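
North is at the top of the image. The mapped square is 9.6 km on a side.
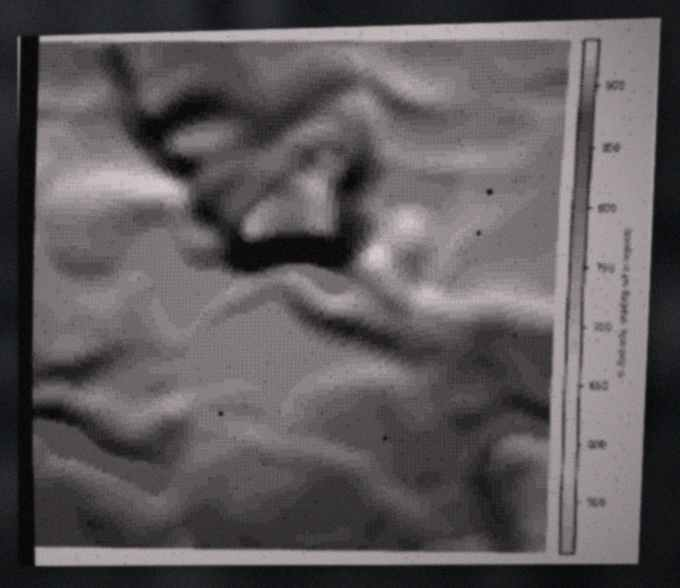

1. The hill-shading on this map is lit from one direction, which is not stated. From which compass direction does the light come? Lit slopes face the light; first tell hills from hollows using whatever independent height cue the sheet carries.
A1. N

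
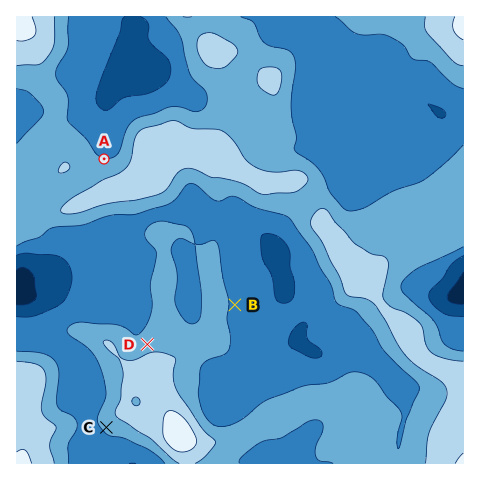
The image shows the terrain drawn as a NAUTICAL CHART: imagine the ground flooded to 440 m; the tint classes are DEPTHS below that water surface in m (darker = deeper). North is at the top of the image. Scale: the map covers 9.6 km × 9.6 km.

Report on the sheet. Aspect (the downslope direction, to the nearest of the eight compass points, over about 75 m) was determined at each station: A N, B E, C SW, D NW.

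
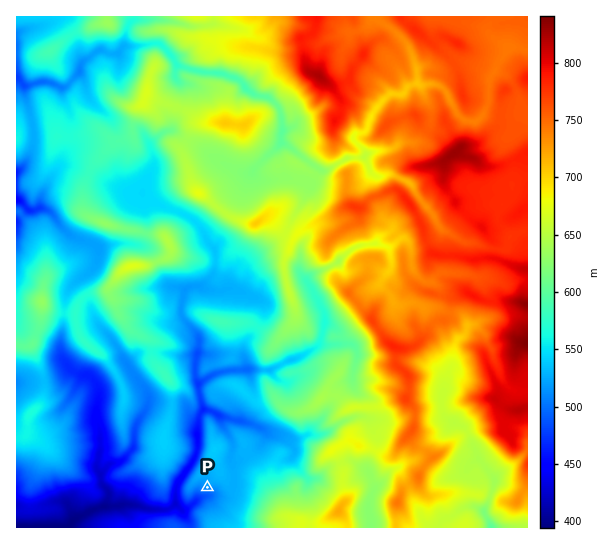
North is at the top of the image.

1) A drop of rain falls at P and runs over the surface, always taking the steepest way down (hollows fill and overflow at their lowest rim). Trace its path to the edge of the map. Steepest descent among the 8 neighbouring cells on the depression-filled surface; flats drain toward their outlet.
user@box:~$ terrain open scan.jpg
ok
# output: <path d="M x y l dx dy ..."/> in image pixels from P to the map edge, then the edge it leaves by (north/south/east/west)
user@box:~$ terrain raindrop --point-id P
<path d="M207 487l0 7-2 3-7 2-9 10-3 1-4 0-4-4-5 0-6 4-14 0-2-1-5 0-7-3-5 0-1-1-27 1-1 1-6 0-1 2-9 2-3 3-11 5-6 7 0 1"/>
exit: south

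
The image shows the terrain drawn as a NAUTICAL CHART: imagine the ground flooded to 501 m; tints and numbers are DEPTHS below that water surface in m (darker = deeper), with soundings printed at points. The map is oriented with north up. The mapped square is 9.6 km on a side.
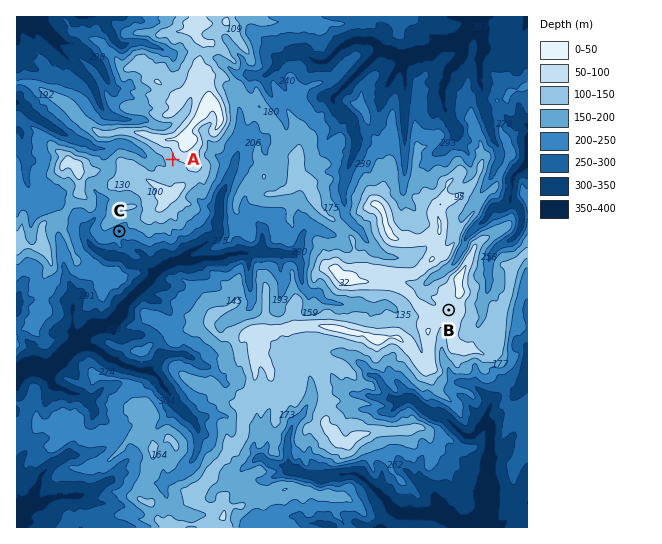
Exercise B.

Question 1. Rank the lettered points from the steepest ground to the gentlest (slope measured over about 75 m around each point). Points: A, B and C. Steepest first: A C B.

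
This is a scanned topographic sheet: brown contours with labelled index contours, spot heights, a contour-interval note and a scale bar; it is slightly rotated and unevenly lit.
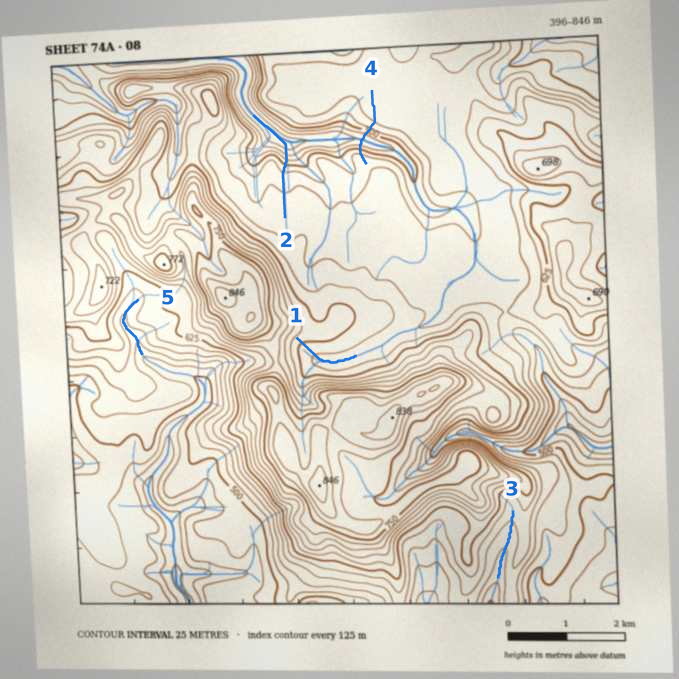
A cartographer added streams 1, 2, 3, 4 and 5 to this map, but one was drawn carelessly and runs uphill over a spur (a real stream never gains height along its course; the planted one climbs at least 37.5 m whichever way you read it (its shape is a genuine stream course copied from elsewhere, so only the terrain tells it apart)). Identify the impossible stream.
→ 4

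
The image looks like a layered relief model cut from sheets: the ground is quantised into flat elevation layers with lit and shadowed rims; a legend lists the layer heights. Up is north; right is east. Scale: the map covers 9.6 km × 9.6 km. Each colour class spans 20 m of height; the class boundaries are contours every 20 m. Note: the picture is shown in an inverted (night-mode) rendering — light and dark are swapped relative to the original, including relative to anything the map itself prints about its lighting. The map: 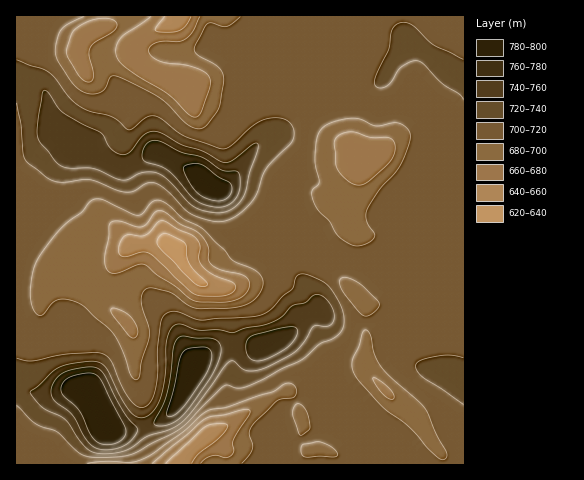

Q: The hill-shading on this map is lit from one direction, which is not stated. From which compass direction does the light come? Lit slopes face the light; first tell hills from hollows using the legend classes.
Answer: NW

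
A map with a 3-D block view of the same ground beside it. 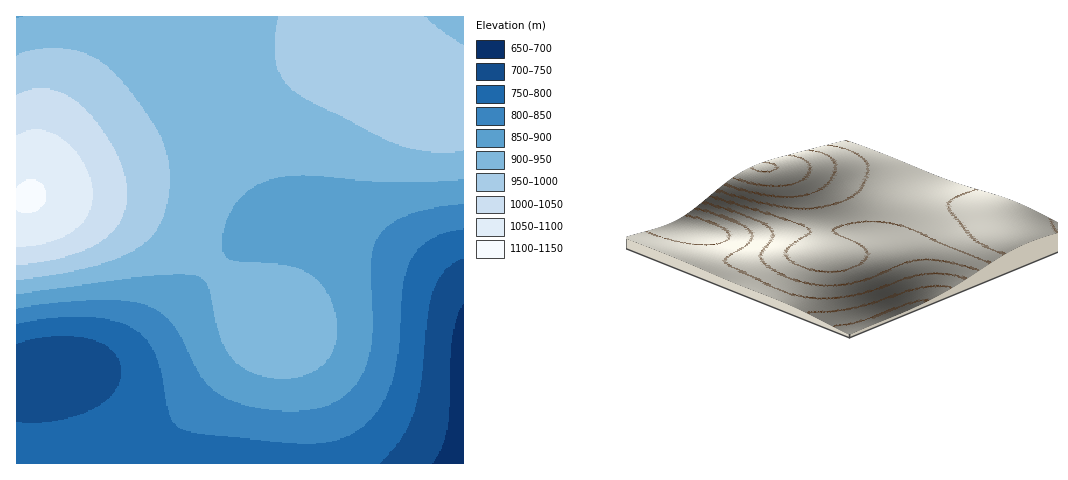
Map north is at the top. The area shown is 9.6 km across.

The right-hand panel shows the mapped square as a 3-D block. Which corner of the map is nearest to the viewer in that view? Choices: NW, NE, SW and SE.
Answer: SE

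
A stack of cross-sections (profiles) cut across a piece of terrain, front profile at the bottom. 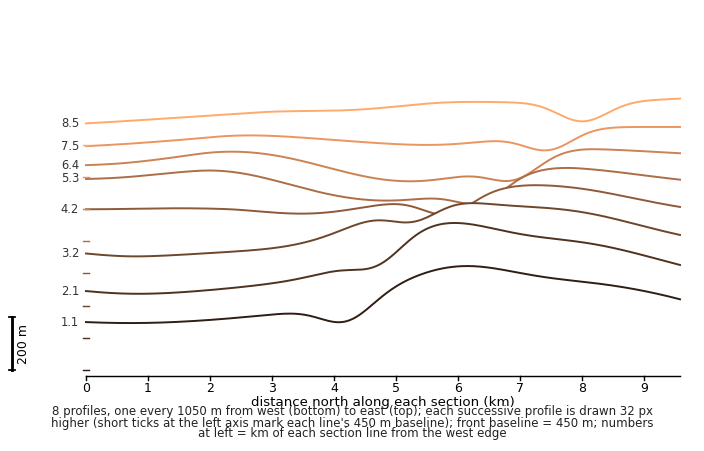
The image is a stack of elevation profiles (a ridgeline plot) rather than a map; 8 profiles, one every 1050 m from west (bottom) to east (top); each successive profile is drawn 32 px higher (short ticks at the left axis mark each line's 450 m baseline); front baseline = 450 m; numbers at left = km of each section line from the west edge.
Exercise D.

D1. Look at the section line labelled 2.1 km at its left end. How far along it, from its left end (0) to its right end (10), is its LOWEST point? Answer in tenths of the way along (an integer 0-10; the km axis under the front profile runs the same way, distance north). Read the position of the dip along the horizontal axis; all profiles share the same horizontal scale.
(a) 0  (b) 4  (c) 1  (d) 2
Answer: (c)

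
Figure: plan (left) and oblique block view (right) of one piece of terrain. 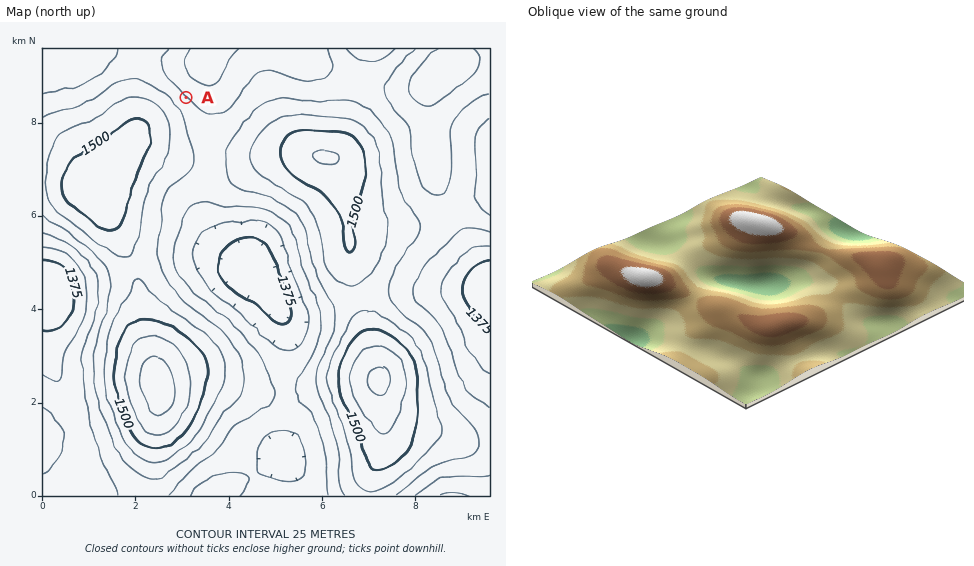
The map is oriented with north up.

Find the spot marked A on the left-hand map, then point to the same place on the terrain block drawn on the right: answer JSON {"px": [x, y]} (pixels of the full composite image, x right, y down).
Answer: {"px": [880, 311]}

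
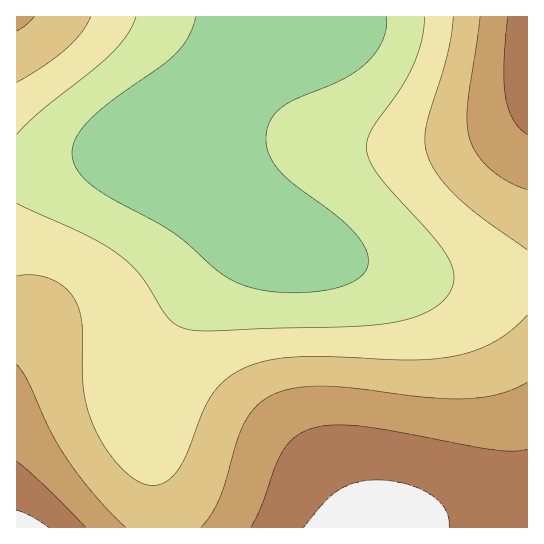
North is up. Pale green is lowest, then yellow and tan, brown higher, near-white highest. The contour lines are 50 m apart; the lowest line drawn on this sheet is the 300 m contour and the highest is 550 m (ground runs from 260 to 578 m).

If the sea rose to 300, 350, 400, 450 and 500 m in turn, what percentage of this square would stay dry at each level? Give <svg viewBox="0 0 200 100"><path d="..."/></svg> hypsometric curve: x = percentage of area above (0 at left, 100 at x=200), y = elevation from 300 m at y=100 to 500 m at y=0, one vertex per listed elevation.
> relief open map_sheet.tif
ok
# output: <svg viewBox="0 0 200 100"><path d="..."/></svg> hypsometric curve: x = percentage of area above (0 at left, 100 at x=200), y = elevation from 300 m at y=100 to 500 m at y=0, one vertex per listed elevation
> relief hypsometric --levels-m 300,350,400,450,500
<svg viewBox="0 0 200 100"><path d="M161 100l-39-25-45-25-34-25-21-25"/></svg>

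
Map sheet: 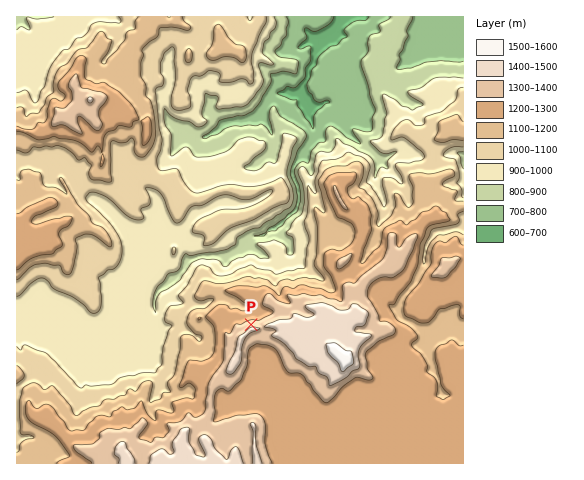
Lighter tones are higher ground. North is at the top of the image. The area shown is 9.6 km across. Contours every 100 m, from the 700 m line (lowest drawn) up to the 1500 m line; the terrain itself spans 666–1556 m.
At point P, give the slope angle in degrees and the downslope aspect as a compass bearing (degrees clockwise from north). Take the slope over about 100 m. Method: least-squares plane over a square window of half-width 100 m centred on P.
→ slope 30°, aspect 349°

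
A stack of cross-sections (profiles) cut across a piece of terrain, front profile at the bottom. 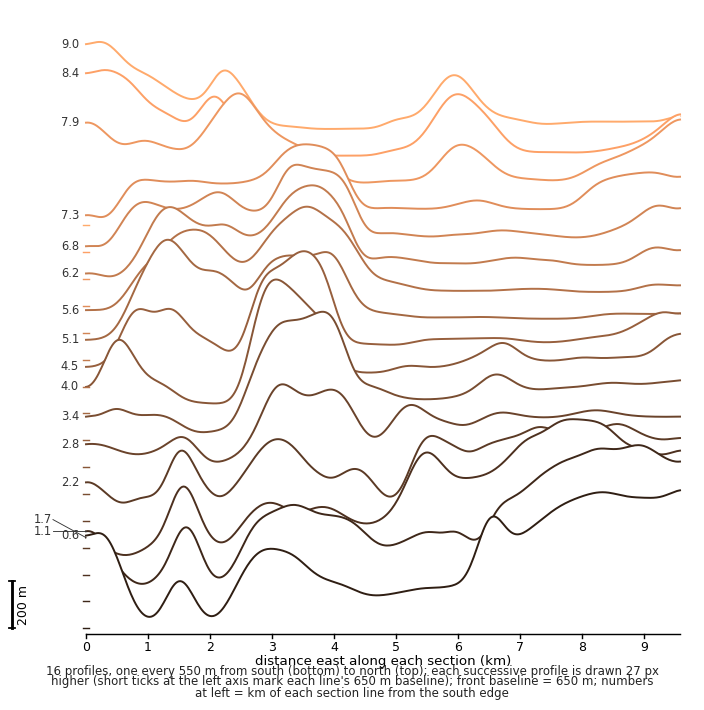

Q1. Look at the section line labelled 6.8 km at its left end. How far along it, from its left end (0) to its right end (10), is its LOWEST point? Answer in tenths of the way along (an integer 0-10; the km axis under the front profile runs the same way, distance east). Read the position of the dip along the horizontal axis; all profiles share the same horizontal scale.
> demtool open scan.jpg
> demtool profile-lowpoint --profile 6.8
0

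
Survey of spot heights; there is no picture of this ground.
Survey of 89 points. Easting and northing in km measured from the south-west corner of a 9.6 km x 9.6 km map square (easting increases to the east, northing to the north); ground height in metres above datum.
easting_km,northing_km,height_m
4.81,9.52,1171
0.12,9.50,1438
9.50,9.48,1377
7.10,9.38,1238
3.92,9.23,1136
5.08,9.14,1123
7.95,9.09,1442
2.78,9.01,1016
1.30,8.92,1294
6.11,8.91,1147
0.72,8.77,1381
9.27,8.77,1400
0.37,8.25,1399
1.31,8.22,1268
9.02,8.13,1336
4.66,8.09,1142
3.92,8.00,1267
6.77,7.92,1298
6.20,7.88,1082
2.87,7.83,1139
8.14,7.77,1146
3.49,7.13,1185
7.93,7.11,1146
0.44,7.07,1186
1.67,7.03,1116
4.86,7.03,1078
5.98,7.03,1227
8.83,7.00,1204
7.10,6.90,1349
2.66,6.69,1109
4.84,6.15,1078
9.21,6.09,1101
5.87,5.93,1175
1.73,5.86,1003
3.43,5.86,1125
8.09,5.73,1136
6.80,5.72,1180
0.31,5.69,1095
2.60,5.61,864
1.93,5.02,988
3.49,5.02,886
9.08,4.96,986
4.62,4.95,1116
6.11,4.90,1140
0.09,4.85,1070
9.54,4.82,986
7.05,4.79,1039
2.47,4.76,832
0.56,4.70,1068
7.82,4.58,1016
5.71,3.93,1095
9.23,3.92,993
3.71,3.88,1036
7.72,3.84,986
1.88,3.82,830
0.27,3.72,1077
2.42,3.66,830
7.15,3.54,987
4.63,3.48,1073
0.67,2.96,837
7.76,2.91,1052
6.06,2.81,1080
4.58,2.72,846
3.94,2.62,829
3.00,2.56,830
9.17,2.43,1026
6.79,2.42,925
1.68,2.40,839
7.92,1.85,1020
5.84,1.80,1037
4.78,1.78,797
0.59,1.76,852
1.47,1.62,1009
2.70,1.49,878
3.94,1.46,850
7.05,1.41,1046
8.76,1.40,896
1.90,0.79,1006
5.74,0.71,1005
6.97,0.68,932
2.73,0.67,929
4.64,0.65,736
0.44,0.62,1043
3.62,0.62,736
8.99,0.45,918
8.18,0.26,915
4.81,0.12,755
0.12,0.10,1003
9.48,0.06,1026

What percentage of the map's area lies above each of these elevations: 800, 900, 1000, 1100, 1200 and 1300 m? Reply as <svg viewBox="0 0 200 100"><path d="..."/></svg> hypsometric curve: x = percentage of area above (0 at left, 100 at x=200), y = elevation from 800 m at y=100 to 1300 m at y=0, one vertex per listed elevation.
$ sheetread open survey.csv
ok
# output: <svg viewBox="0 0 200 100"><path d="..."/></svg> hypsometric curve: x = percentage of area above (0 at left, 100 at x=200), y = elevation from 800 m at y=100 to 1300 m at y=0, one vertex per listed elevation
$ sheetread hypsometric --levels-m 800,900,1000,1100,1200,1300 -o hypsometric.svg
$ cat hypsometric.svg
<svg viewBox="0 0 200 100"><path d="M194 100l-33-20-34-20-55-20-37-20-20-20"/></svg>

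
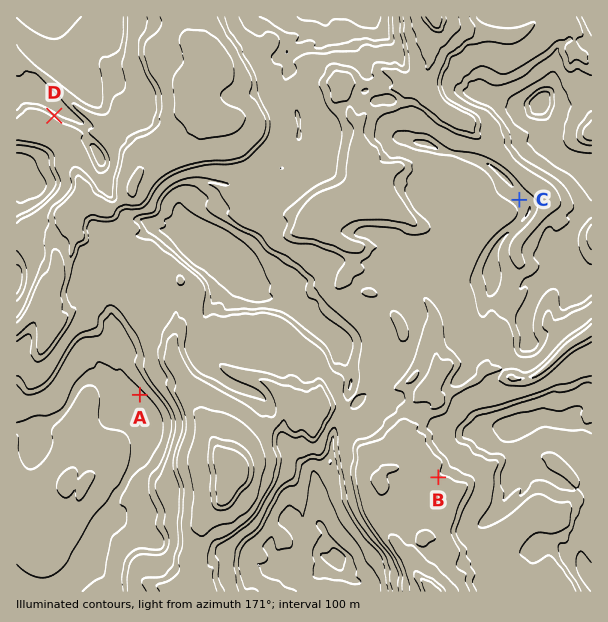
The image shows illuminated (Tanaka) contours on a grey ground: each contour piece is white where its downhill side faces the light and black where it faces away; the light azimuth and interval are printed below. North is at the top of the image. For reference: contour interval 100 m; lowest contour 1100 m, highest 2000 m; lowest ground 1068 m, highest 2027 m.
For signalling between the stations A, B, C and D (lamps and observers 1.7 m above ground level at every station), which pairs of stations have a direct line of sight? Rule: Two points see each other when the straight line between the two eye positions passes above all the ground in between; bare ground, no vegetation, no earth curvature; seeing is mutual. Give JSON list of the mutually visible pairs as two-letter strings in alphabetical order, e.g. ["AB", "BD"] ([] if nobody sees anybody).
["AC", "AD"]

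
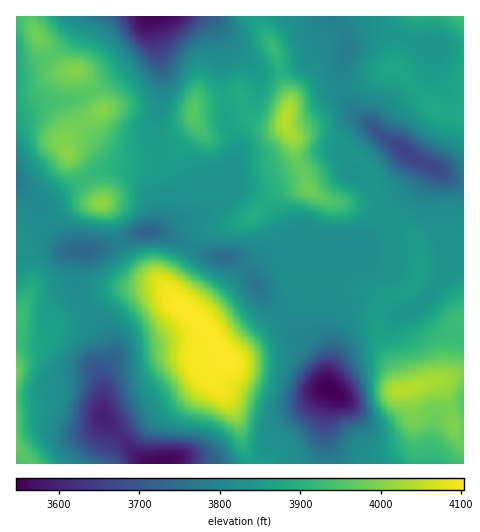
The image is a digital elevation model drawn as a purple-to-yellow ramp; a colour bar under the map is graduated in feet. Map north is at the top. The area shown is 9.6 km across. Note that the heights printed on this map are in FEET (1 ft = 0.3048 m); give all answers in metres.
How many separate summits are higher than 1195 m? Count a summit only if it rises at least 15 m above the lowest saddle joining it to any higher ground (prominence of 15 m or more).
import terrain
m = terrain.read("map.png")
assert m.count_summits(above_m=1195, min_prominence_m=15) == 6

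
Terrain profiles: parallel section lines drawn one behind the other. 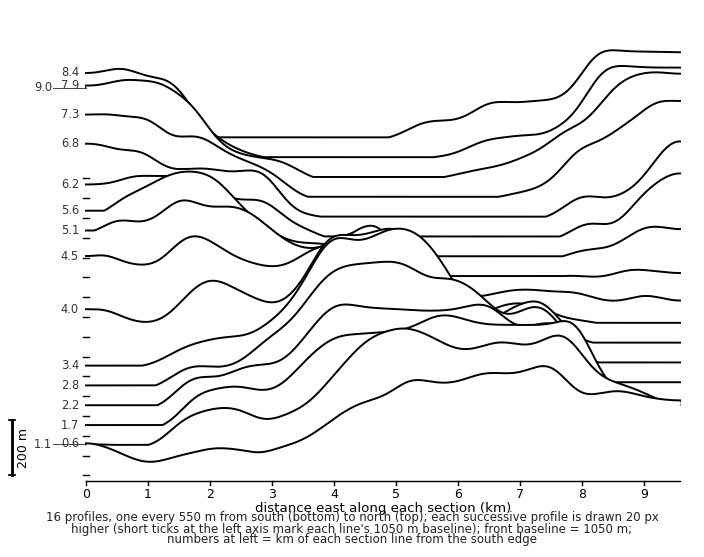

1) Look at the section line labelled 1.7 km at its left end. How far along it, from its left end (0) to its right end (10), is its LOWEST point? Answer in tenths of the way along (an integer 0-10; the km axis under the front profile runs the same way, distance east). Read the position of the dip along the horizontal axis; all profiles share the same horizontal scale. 0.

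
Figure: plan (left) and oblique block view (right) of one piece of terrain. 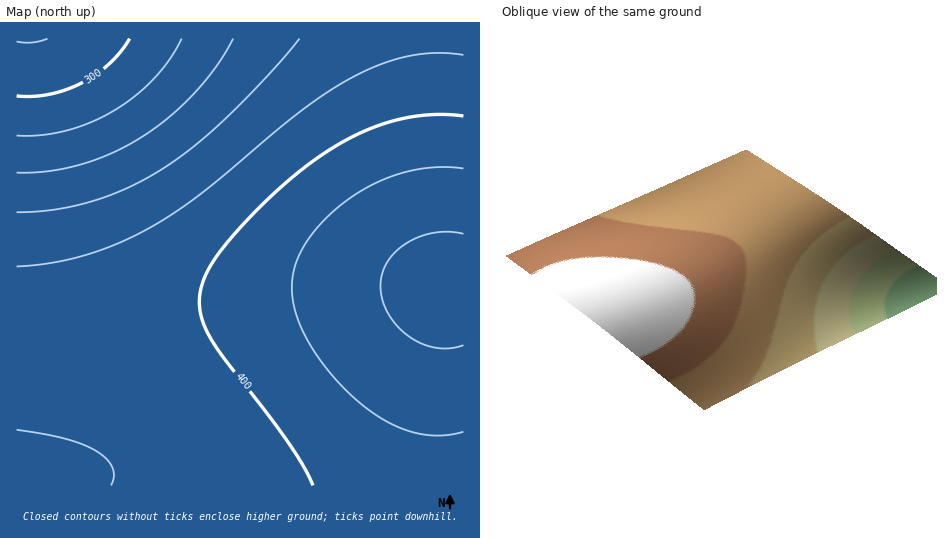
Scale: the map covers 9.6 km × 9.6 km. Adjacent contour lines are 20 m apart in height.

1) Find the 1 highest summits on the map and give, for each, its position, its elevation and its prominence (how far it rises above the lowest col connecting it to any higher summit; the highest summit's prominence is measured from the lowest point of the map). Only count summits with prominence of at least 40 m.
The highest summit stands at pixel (447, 286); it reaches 446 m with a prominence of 167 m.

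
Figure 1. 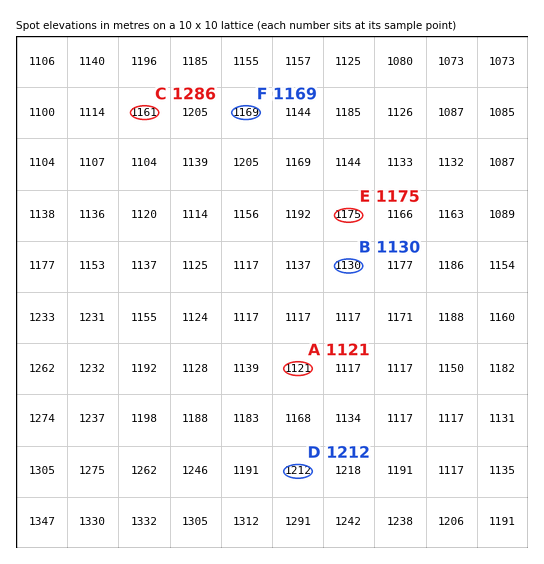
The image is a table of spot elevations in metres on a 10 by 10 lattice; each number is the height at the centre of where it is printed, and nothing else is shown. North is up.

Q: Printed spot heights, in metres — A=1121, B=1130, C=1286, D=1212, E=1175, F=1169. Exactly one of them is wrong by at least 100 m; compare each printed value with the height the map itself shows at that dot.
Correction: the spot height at C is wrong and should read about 1161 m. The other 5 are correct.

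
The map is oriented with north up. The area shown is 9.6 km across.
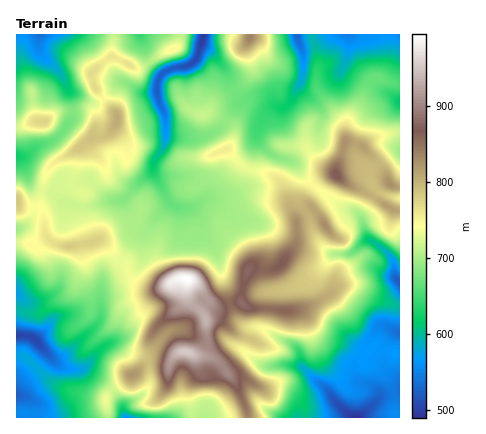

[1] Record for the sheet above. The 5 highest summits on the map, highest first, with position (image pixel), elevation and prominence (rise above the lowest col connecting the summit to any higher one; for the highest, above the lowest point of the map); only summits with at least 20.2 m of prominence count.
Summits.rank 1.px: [186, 278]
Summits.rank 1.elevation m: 995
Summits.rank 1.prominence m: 505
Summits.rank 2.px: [186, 352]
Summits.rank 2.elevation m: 954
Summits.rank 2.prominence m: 50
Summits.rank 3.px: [242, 304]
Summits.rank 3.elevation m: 882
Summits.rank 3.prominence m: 25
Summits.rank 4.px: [336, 176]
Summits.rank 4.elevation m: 871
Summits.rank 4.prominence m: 123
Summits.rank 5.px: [326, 226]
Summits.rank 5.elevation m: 831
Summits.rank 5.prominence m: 28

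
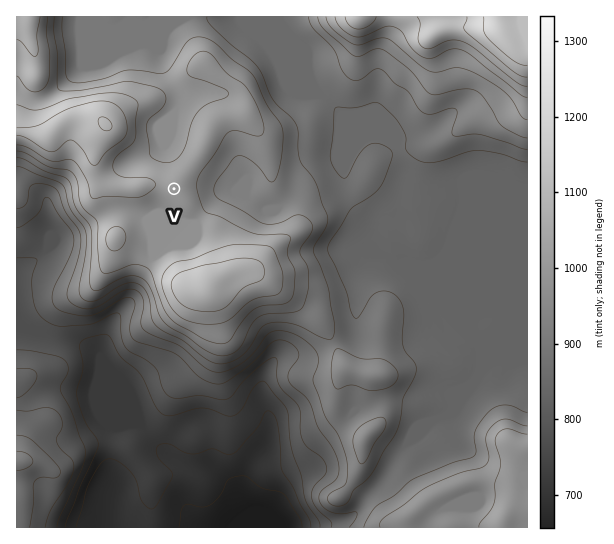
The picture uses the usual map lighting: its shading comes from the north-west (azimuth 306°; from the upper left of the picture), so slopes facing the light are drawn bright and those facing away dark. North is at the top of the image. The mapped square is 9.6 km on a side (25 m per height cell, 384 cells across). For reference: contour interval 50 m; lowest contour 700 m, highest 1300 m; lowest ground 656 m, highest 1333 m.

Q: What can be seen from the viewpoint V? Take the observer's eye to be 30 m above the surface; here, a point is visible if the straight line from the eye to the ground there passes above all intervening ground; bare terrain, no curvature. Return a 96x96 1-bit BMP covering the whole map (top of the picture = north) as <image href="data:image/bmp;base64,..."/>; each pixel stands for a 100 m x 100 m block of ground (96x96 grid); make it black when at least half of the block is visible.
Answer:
<image width="96" height="96" href="data:image/bmp;base64,Qk2+BAAAAAAAAD4AAAAoAAAAYAAAAGAAAAABAAEAAAAAAIAEAAATCwAAEwsAAAIAAAAAAAAA////AAAAAAD/AAAAAAAAAAAAAAD4AAAAAAAAAAAAAADwAAAAAAAAAAAAAADwAAAAAAAAAAAAAADwAAAAAAAAAAAAAADwAAAAAAAAAAAAAADgAAAAAAAAAAAAAAAAAAAAAAAAAAAAAAAAAAAAAAAAAAAAAAAAwAAAAAAAAAAAAAABwAAAAAAAAAAAAAAPwAAAAAAAAAAAAAD/gAAAAAAAAAAAAAD/AAAAAAAAAAAAAAD+AAAAAAAAAAAAAAD4AAAAAAAAAAAAAADgAAAAAAAAAAAAAAAAAAAAAAAAAAAAAAAAAAAAAAAAAAAAAAAAAAAAAAAAAAAAAAAAAAAAAAAAAAAAAAAAAAAAAAAAAAAAAAAAAAAAAAAAAAAAAAAAAAAAAAAAAAAAAAAAAAAAAAAAAAAAAAAAAAAAAAAAAAAAAAAAAAAAAAAAAAAAAAAAAAAAAAAAAAAAAAAAAAAAAAAAAAAAAAAAAAAAAAAAAAAAAAAAAAAAAAAAAAAAAAAAAAAAAAAAAAAAAAAAAAAAAAAAAAAAAAAAAAAAAAAAAAAAAAAAAAAAAAAAAAAAAAAAAAAAAAAAAAAAAAAAAAAAAAAAAAAAAAAAAAAAAAAAAAAAAAAAAAAAAAAAAAAAAAAAAAAAAAAAAAAAAAAAAAAAAAAAAAAAAAEAAAAAAAAAAAAAAAMAAAAAAAAAAAAAAAcAAAAAAAAAAAAAAA8AAAAAAAAAAAAAAB8AAAAD8AAAAAAAAD8AAAAf+AAAAAAAAH8AAAA//gAAAAAAAf8AAAB//4AAAAAAA/8AAAD///gAAAAAD/8AAAH///4AAAAAH/8AAA////4AAAAAf/8AAB////8AAAAA//8AAB////+AAAAH//8AAD/////gAAAf//8AAD/////4AAA///8AAH/////8AAB///8AAH/////8AAH///8AAP/////8AAP///8AAf/////+AAf///8AAf/////+AA////8AAQP/z///AD////8AAAP/z///AP////8AAAP/z/+HAP////8AAGP///+DAfP///8AAeH///+AAfH///8AAeB///+AAfD///8AA/B///+AAPn///8AA/////+AAP////8AAf////8AAH////8AAf////8AAH////8AAf////8AAD////8AAf////8AAB////8AAP//+/4AAA////8AAH////wAAA////8AAD////gAAAf///8AAB////gAAAP///8AAA//8/AAAAP///8AAA//4GAAAAP///8AAAP/4GAAAAP///8AAAD/8CAAAAP///8AAAAP+GAAAAP///8AAAAH/+AAAAP///8AAAAH/8AAAAf///8AAAAD/wAAAAf///8AAAAD/AAAAA////8AAAAB+AAAAP////8AAAAAcAAAAf//f/8AAAAAAAAAA//+f/4AAAAAAAAAA//+f/wAAAAAAAAAB//+f/gAAAAAAAAAD/////AAAAAAAAAAH////+AAAAAAAAAAP//+f+AAAAAAAAAAf//+P8AAAAAAAAAAf4f/j8A="/>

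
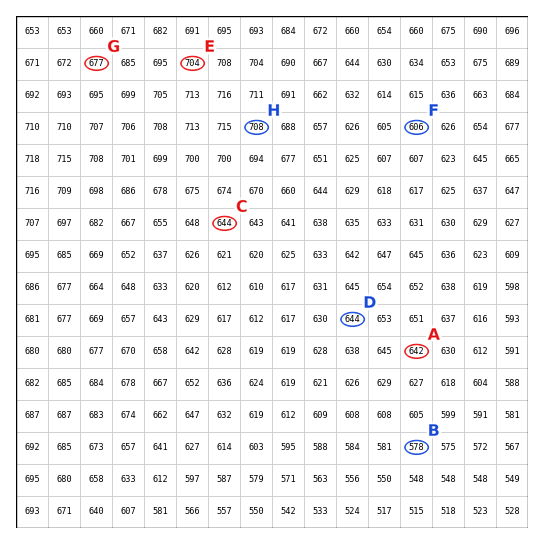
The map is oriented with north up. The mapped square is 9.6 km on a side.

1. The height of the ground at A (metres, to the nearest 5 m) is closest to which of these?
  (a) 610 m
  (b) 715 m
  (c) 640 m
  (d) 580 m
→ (c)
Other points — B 580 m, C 645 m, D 645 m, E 705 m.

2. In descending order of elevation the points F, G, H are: H G F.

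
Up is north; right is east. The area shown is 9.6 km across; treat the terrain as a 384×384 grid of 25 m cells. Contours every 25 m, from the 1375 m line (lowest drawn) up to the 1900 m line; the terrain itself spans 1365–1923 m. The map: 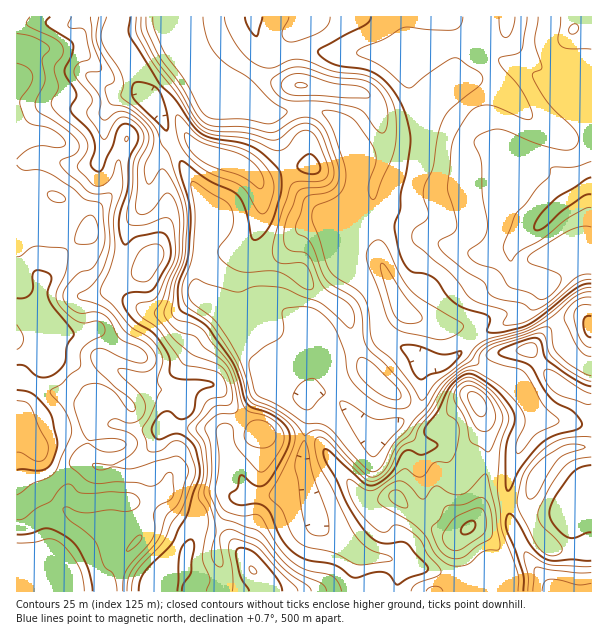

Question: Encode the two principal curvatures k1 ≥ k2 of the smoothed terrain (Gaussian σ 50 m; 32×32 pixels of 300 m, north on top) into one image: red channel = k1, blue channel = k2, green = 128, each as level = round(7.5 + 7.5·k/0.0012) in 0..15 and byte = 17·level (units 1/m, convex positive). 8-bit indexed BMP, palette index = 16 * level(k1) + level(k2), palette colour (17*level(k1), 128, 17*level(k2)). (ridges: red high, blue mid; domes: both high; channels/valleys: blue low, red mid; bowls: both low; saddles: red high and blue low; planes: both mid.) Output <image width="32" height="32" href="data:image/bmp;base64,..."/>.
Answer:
<image width="32" height="32" href="data:image/bmp;base64,Qk02CAAAAAAAADYEAAAoAAAAIAAAACAAAAABAAgAAAAAAAAEAAATCwAAEwsAAAABAAAAAAAAAIAAABGAAAAigAAAM4AAAESAAABVgAAAZoAAAHeAAACIgAAAmYAAAKqAAAC7gAAAzIAAAN2AAADugAAA/4AAAACAEQARgBEAIoARADOAEQBEgBEAVYARAGaAEQB3gBEAiIARAJmAEQCqgBEAu4ARAMyAEQDdgBEA7oARAP+AEQAAgCIAEYAiACKAIgAzgCIARIAiAFWAIgBmgCIAd4AiAIiAIgCZgCIAqoAiALuAIgDMgCIA3YAiAO6AIgD/gCIAAIAzABGAMwAigDMAM4AzAESAMwBVgDMAZoAzAHeAMwCIgDMAmYAzAKqAMwC7gDMAzIAzAN2AMwDugDMA/4AzAACARAARgEQAIoBEADOARABEgEQAVYBEAGaARAB3gEQAiIBEAJmARACqgEQAu4BEAMyARADdgEQA7oBEAP+ARAAAgFUAEYBVACKAVQAzgFUARIBVAFWAVQBmgFUAd4BVAIiAVQCZgFUAqoBVALuAVQDMgFUA3YBVAO6AVQD/gFUAAIBmABGAZgAigGYAM4BmAESAZgBVgGYAZoBmAHeAZgCIgGYAmYBmAKqAZgC7gGYAzIBmAN2AZgDugGYA/4BmAACAdwARgHcAIoB3ADOAdwBEgHcAVYB3AGaAdwB3gHcAiIB3AJmAdwCqgHcAu4B3AMyAdwDdgHcA7oB3AP+AdwAAgIgAEYCIACKAiAAzgIgARICIAFWAiABmgIgAd4CIAIiAiACZgIgAqoCIALuAiADMgIgA3YCIAO6AiAD/gIgAAICZABGAmQAigJkAM4CZAESAmQBVgJkAZoCZAHeAmQCIgJkAmYCZAKqAmQC7gJkAzICZAN2AmQDugJkA/4CZAACAqgARgKoAIoCqADOAqgBEgKoAVYCqAGaAqgB3gKoAiICqAJmAqgCqgKoAu4CqAMyAqgDdgKoA7oCqAP+AqgAAgLsAEYC7ACKAuwAzgLsARIC7AFWAuwBmgLsAd4C7AIiAuwCZgLsAqoC7ALuAuwDMgLsA3YC7AO6AuwD/gLsAAIDMABGAzAAigMwAM4DMAESAzABVgMwAZoDMAHeAzACIgMwAmYDMAKqAzAC7gMwAzIDMAN2AzADugMwA/4DMAACA3QARgN0AIoDdADOA3QBEgN0AVYDdAGaA3QB3gN0AiIDdAJmA3QCqgN0Au4DdAMyA3QDdgN0A7oDdAP+A3QAAgO4AEYDuACKA7gAzgO4ARIDuAFWA7gBmgO4Ad4DuAIiA7gCZgO4AqoDuALuA7gDMgO4A3YDuAO6A7gD/gO4AAID/ABGA/wAigP8AM4D/AESA/wBVgP8AZoD/AHeA/wCIgP8AmYD/AKqA/wC7gP8AzID/AN2A/wDugP8A/4D/AIeHh7iE13J1h6eWlKW2x9fGp5WouKS3xoWHd+eUY3SEh4eop4W2tXGFt5Vx2NmWdHaXhoSTc3KSpYSG6ICjpaenqKmVhofotoK3laL4t3V1doWDhJWFdLnJhsSzoPvVyGWWhYWHh5bYhITHw5a1dXZlhYWnqIS1t8jax2DWpmSGdoaGh4eHl5amo9hzdbiVh3V1hciU17WGpti2kOd1doeGdZint7i4psm2gmOFonOXdHXn9PjJhKdlprWA+IZ1hoWlo5ZkhIaGuMmmhITIlYSDtvdgguV1p3WWx4Dox3VllsqFZJWlk5SnyKWDhae3cZT4k2Jx+ZWWpobXcZP41ranqKaltsfHg6XGpHKoudqz9cVzdoG0xJWFttdzgpXH1peGqIV1c8WEcsRzY8P52aODlIaGhXDE93PX2bWEdHKjqZaVdYeW2bWVuKTG83GAc3aHhYWn6IDF1vrYk4OUlseDk4V2lseElLa3x/qVYXaHd4aFuOi3gaH7+pGCc9j4xYWpqKeVgqXXlIWX6ZF0h4eHdpbZp4V0cJDwkYSU9YNwl4eXlXTG6MmVhqa0gYeHh3Z2trV0g3SXgrD59/ukcMWXh7fG2LaGp4WnyYGGiJiHdnXXhYKWp6iopJCAw/SC2ZbIpnS4lnORgqSCc4eHhoVktumUk+m3l5ent6WAw/badsZzY5KDlMe2UXSHh4V1hdfmp4K1x4WHhnV1hoZgpOqGqLeVt4K42bZwhoeHh6fI2GR0g/eFh5iXl5iFg3OQsZaYp4bHkpbJ6qGEl5iXpae2dIam2HSXhnV1hYTX2KeFhoeHp9mTlajok4OHl7eVdKaFhpa2doWFhpeHhYOmuJh2hnaX6HSChue1cnaGx6Z0hXZ3hpaGh5iXh4iHhXKXmHaHqLXXtnJ06LRydnbYp4ZkhIWXl4eHh4d3h4eYhYKnlriol3P3pYP3gIOGhtink5bGk5eXh4eGh3eHh4eXl4OGlpSDYueUctaAp7jn2KS22siChqeHh4iGiIeHh4aGh4aFt8iRxteiotT498iWlJfYlXN2t4aHh3aHdoaGhpiXp8jIqJO2/NWQ94N0loWEudqTdIbIhYeHh3Z3hpeomJeWlYSEg8THgNP1UHOEdHKQoHB0ltiEloeHdnaXqJeGdpZ1lri3gYFy95J0h3aFpca11tfoyIOWqJiHl6iXdYaHqaimg5LHk/a2goaHhrbW6ujGt7iTdYaYqJeXl4WWqIeWlZaV9pLYt3KFhpe3hnOjg3Jyg4V3d4aXh4WEppaGl7jIx9eDlMeEdIeHuIZ1lqaFhnZ2hnd3dpZ1lriWdneHg3JzpKSlxmN2hpendXaGp5iYp5eXh5eXqIWGuIeGh4c="/>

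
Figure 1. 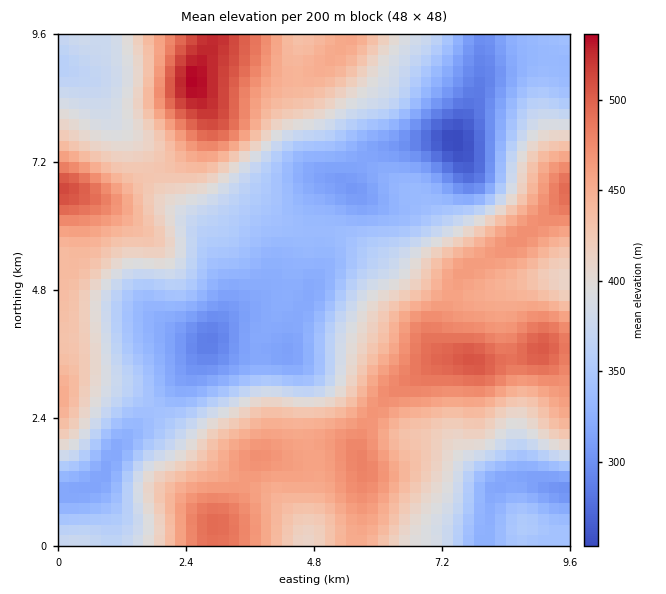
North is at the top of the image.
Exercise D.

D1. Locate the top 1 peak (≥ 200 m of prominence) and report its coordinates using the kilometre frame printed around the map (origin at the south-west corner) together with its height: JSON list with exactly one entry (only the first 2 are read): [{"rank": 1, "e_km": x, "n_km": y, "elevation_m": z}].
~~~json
[{"rank": 1, "e_km": 2.54, "n_km": 8.71, "elevation_m": 537}]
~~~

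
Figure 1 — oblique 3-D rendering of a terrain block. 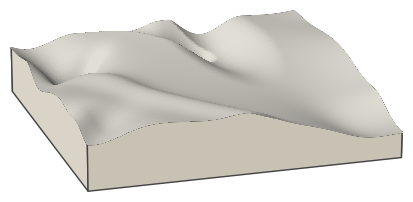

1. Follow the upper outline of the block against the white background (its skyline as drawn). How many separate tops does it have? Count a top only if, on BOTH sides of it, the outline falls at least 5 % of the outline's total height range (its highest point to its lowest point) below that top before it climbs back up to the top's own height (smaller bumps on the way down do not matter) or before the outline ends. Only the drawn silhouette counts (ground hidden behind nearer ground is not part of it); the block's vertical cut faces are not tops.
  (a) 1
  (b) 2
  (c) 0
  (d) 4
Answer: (b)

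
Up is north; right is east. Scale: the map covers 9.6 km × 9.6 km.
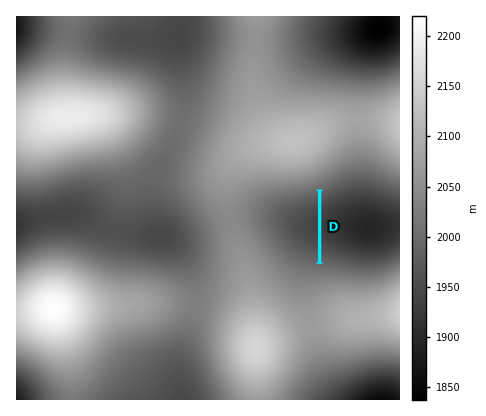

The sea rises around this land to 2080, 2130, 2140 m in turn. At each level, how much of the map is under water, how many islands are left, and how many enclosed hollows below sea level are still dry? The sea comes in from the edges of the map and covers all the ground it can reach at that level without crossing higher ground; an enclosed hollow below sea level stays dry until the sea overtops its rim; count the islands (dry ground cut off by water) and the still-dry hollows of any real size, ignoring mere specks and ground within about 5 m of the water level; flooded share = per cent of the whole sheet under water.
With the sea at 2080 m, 76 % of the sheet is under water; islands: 1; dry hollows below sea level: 0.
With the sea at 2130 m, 92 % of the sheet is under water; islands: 1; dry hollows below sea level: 0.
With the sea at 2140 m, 94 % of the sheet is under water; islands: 2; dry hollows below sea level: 0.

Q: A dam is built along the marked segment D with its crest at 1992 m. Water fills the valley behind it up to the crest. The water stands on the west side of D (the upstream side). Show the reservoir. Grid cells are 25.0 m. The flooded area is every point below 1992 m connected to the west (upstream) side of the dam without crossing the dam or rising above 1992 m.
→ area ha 151.2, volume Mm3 36.38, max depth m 57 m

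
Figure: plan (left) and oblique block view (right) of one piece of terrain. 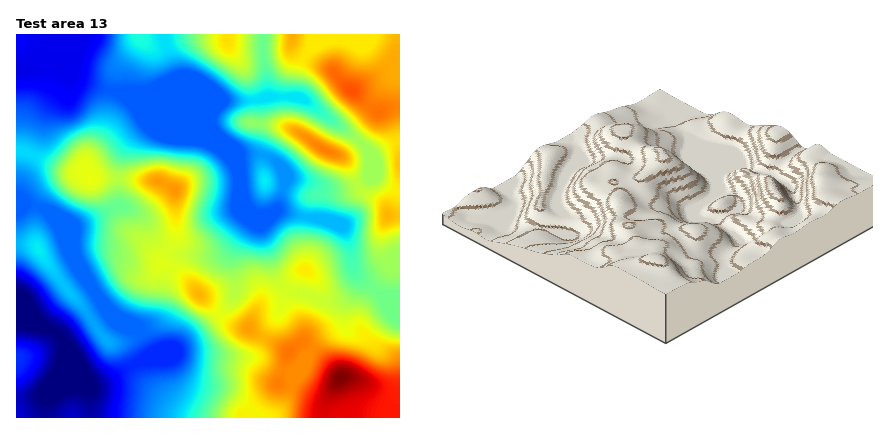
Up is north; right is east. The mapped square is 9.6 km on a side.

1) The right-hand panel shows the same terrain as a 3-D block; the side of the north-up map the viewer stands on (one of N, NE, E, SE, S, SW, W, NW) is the SE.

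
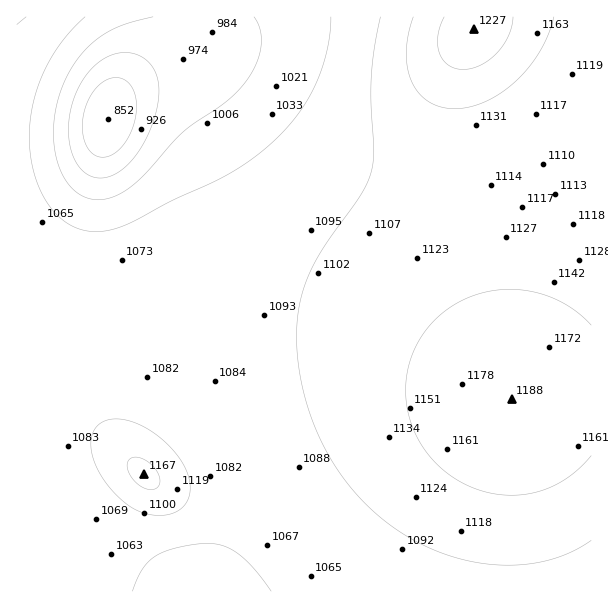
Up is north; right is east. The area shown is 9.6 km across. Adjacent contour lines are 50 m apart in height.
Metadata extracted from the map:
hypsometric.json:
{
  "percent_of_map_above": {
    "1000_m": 93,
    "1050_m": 84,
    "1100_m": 42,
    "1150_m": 13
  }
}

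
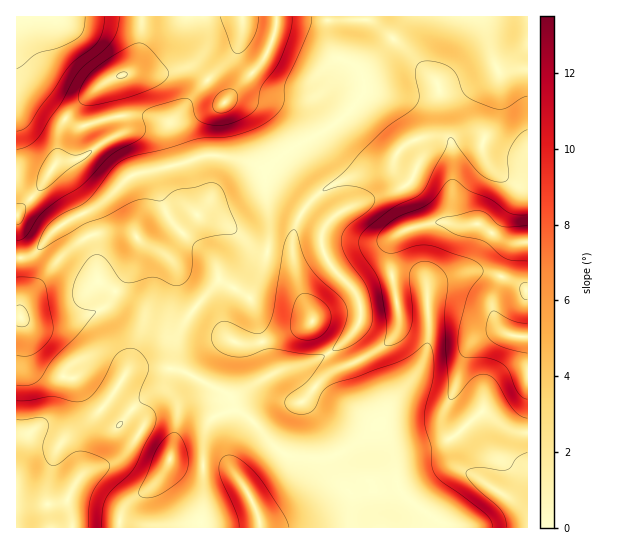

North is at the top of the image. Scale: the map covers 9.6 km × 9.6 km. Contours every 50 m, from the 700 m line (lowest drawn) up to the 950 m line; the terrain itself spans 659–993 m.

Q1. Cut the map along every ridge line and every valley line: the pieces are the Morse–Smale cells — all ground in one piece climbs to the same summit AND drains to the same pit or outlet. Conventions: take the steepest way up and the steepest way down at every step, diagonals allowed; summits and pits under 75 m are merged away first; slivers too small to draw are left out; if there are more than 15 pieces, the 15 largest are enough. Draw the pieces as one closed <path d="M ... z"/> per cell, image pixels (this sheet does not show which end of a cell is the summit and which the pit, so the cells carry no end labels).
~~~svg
<path d="M527 16l-198 0-1 17 4 17 6 9 15 5 8 9 3 8 0 10-13 19-14 13-50 28-22 20 0 16 3 6 37 22 18 14-2 16 3 9 13 20 18 17 5 12 0 18-8 13-10 10-17 12-23 9-27 7-34 20-8 6 0 12 16 7 22 26 12 10 11 4 33 2 14 24 11 12 1 33 175-1z"/><path d="M327 16l-185 0-2 33-9 21-6 5-19 6-9 7-34 34-6 20 0 19-18 29-23 25 0 42 10 0 7-2 24-27 17-11 4-1 3 3 14 31 4 32 35 21 9 10 0 14-15 40 1 4 8-3 39 1-1-20 4-16 12-20 28-33 30 17 2-2 12-26 6-28 0-24-4-24 2-24 24-21 30-15 16-10 14-13 13-19 0-10-3-8-8-9-15-5-6-9-4-17z"/><path d="M167 368l-36 1-7 6-8 14-1 5 21 19 7 9 0 5-14 22-11 11-32 12-10 10-8 16 5 30 279-1 0-32-11-12-14-24-33-2-11-4-12-10-22-26-16-7-1-11-3-4-40-22z"/><path d="M266 188l3 29-1 33-5 19-12 26-2 2-30-17-23 26-13 19-8 24 0 18 2 2 12 4 40 22 4 9 2-8 35-21 16-7 24-5 15-7 17-12 10-10 8-13 0-18-5-12-18-17-13-20-3-9 2-16-18-14-34-19z"/><path d="M78 216l-21 12-24 27-17 3 1 206 8-26 28-25 6-12 4-23 5-11 14-8 19-3 14 5 11 12 17-46 1-9-3-8-15-13-27-15-4-32-4-12z"/><path d="M141 16l-125 1 1 198 22-25 17-27 3-30 6-15 32-30 14-9 16-6 6-7 8-25z"/><path d="M101 356l-19 3-14 8-5 11-4 23-6 12-28 25-4 8-5 19 1 63 54 0 1-9-4-12 0-9 8-16 10-10 32-12 11-11 14-22 0-5-7-9-21-19 10-20-1-4-9-9z"/>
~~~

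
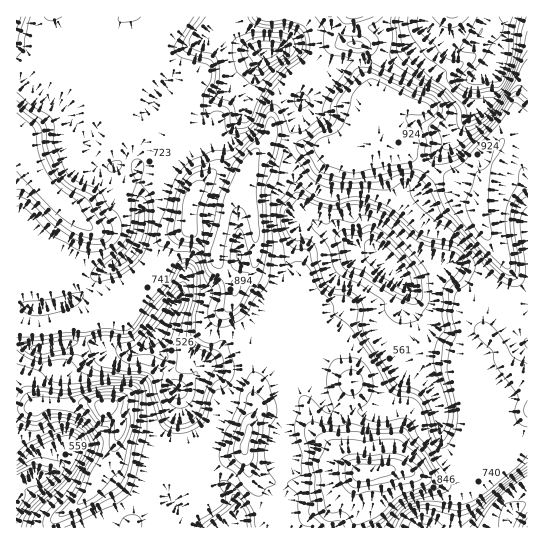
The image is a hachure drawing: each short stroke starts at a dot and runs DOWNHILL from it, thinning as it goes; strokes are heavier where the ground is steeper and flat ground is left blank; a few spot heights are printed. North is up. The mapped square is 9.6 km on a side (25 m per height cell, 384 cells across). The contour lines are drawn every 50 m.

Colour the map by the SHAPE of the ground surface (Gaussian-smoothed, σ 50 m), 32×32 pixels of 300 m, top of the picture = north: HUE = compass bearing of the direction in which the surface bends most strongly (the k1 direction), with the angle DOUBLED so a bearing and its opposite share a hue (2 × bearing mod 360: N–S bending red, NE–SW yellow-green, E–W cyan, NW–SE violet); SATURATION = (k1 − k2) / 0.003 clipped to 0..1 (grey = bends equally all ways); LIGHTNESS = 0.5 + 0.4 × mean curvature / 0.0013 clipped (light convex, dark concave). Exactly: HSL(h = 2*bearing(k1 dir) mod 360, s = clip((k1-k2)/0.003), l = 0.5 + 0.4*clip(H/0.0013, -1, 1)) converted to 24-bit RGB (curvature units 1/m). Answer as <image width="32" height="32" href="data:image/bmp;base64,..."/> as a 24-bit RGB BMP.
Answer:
<image width="32" height="32" href="data:image/bmp;base64,Qk02DAAAAAAAADYAAAAoAAAAIAAAACAAAAABABgAAAAAAAAMAAATCwAAEwsAAAAAAAAAAAAAo4TC34zT/8zsa6UYKmMdWHxWY5Oas4SlcneId5ucuXKQ42OaIHYqJFxJRx6Uzd+3iIC2cEyztjm4zbyeN7XF4L3l55zDebA4GDAfRSpNgZk+wZMwuMhKElxMVHl9Em16Fmw0zIfFblHJ/8z086DeInk0JnkpaoZijpJ7dkpKj3Rdqoqm7M3mDAJ0L95FgbRweXx/SlR4iFCYz86nhFipeo9TtXl57oWveTZ3K2hBS8Cop7bU46KnI4YgE00xG1xEGNGfIXBQtWWep0y097m725LYdcKULm56i3x5gmGVdpWJh4x/x8FGXARpoNuQZZaGa3OOUV2bZkOyw7l/uS2G0ZdOVowvmY5My2zHorjdO/X/V3OtvozB+9DrGZJOAEUeAjEEHS4FADMAJ3967Li4yIWQ38eoG0dqdXh/fn2Ef4GDjIV9rUGdgDOEs/FzQoSYcG5/S0NwtjeOa71jbH3L2Nvz2s/8ycHz1OT3wOzxchaogF+FgIB7n36T+srtmFHVYUXLHrDCZre9CzM1kZI4+IR84+x9IT57ZnF/fYCCgX+DfHuDRzqVyIrf6PbVITNfdnV8RD1tQrxjuqh2Kc9jhK00eW8uxZVFwqlbxmdtWReaoHKKg32Dgn6Cj4CG6qnL43K3wT9KKVYbER4iWW0hYt8Z//DMJF53Tn+Sd6/UnITbp36wTWCAPHq5/+HMI1B7Zmh9WTqBcc6qqdHKg4jDfZC7gozQp5vSr9FgqW4nBAQ12H2AiIB7goJ9gIB8mXWAqSUhxtdxfS59OTF9OMSsW+4H5v/MQEq+L96gHmdkIE0u20GNsG1pHkpj+u7RiCudUG6ARHOYhsx2WYhAiYU7iIw4VFMgb3IlzSsju92PBQMw1JZdm5V/gYCCgHSEozVp49rx3rzws6//qbL/gJT82d3ye/LbwWdKSc+WIBp4YjqwJiho28OfNmJ26NNXzpTDRkCKWnmCoL9pZz9SoY07dn87Z4RybaCjmsrG26p6GQMwwd1ljpd+f4B+a26CJyi4J+I5YdicK4/TGLHCWdfUrqTH8avm99TwREicFUQfKgoJJJGT4NWti0yundh4qFFOdFx+bo95imdge0uLwY6QisCbT7mZL97AwaVOjQ5GNRBKvOabhIZ+f4F+el5zPH9Uc7mqnk9EimlFRK4+IoosR5QxYngx5Wsr/xCkzQTyW9bONX9/lqQ5mWpRkrdjnV5ofnWCgn59eHmBTG6WrczAx6m8jdaqUB9dbEQ4e0NjPzOmttOZgoJ/gGx8hVWdk83HYdGpITy4vYfg1X20lKlMRzcfZJAgQ48ut1R+eyRrtJF2X0MuSFsnmK9lj6Z3gHd3fnyAgn6AfoSEXo16a5VMtc5spzzMbCZofmmLaW2aQ2yrwrSNhXt6amKDd8OCXqBaMxAAMjABITMALzMAim0APTkVg00FKHwABC8Xp0rE4CWZ1HWRRNezUsFtgo94hXl6fnp+gIV+fYGDfIaBfp+IkOaIURJIfG5+bYiKaoaYQmuxyYSDkGp0hLNnaKl8wakul6Djxrr1y7f3paLuzrHtal/r0djywtuaGWpdC0FHgkas6drBxTxSPZYwXIRkdoeCfX+Cf4d+e4KBdqGNqblzlFUkX0l3dZyhfnWeg2lvNh9F2tdPbaWkksB8h113omuuUo8jU18TcZ0muVy8q3+gjn6Zj4GS8LC4T36dADMuLCqJ4rOa1YTj78GvIIhwa3V8hYSAhYR+gIp6Yp9otph4dl/OU1+QW5xsR4u/vWS5KSiJ3d2wf456hXFqhX97faJysVm9fnm/TbqmIXUkUKBAoH6Xh36FpYCJ7526PY5/ACsz49V3LTBV+uXROVWqOXdldoWGiYeCd76NXqrajoTQui+Xgb7QfsPYTQ9ayzQfNk2OxNuvpnaSi395hXRpmntabHSGgX6JfnSSo3usPb9lIsm/x33lsYGmvIeX5ZqpABkz0zQgT7QlpPSz6IPQPZ+yTYSTpH6Wq+WaMBg2O8NMh77Ikls6Yh4kKRArsdltNpt6VZBLym+CkTpMzE4HCv97aGR/gX1/g3qFi3t9wXJnWnYNADMM7EqktX2A6IeQFAQ3JZyp5PbVG4da0xQlgthKQHV9b72VzZBWO0ufNIVAdlsye0JWazFXjSVZf95/d31YMTMbeEIXrhkpz/zSIDrBd3GBgXp/gGJiezgtk2oxzspoXsCGADMz7pmNnShMszVOAMyZ79yyShmC27g2sep+R7zEMVGf1oabtrVuaC5iiX1BVCk3dCBVad9oiEoZhGsoKSxullR7sPW6veqfNhpsfHV/fkljfSk9ecSPwenpw9fn0pHWABcz0ZBUmF/R7t3tFNf47VxMqSbDRuJMvuiFPaJ9MyBJm2A4tEs4iR5XnMFILytzT8e2qyxVwurqc2rRcR+Mmtq4nuWgyNqDJRhSbEZacixQkNa3mdW/hceOdFOVzFpeBQBaVtYpOEqB6NSixc0hBjO5zEF2edxl1NVkaCZGOWRceT47h1sjPawtnzJbeyswPS2enenIgWaPpCeNc9bVls2enMFf3b13GSI9PSlUg9WykNG2o9vfu5DIcy92vaR5SwBoLthFIE926tG42JJ+AERt0ISHqc6EzVM0yTSWNBhUwipcp8fhslrQNV2tf8Dbft3TdHePdEZ8XpK5cr+otbqNtmxY0X12Xyp1SWnLjc+lg+erYiQvez0vnGGls4mlZyLMhryfL2t5cNGA7czUAkJ12Xl7y8COrS9aW12vRxuyyE5vkmU2omM+YplEZZo9R38sRUgpdUFJb8yNc5aEj59muYFtiWmVq1XMfKiSmtuPgDBud0ZjhYFafoc+hYc+WzFrqq1ybIN9HYNFwrFc527oHkjh4biqx21iKlBzbzR+uk2VrMHSnK/VqpvUp4/KtnrQVY7LVfrda7XjtHvbtH2etnx4ZIOCeVGLh519pNt4SyJdg496elyQrIenZYmgWmiXep+Eg3+Fb4VxTHg/cI86HVpX76678qK1Fjh+XB/ar9PmjqyifX6JkHKToYGgeYugt5eWSck9FzUhG0w95JTEvX+ZrXhtZmyHjKeH1cSLKjVvlnSbVYJ7j21ql32Kc3WRcIx1gIR3e4eAfn6Vf692GLHCLWGw/6CgNWXnEp+TQpDH3ZTarXSXdIuFi512kHGOkLiPxIptSDV1JcKSG4Ol7J7Q0JeibWWNn+TUzU26lkepaEt2oXx6ZpCFiop+aY2Cl3ade4KGkZN6QpV02b+nI4ZnCxgo+PXL7zy0TWGbMoNWVTUkyptqj4iBgoJ9i5B4plQ6304oH5xiQ9s/BS4pOGGN/K23gq6YeSpNeEA9e0ZGhFp3hZR/fHyFhYN/m5V1P3+CpIGQjop+c8xWKaZh2SiGDSxJzPJd3VE6KGA6hVg3M2us1KWjlo55hHh3eYSWjLrc2OLzv8HwgF/aTBnnAnJ55nuN5/bVZjRJkVNVeoeWfZWTe4KAf32BhYGBk3+Bg51NNodRooJ72J9/GXJVgE5USoyyGIis8K24vTvBbLKhM35sQ7aX1py3nMvUqOHsUsC3bKpRuzs0VmwVE0YZS5gcEjtP/8OGnViffpqRhXuDgn9+fH2AfH59gIN9g31+m4OSTmiifryyvcTblGDcR52hLrp0FUx2tYjT8r3lmXaTaX9xKGtYjt+A18g7fWQukaFfeCwyqDpM8VaTGF04Pm46BiIt/+DK2oKEjXV1gIF9gYJ+gHx+fYB+foJ9foOChYN+bcJoKMBznIpN3BlrqcFham4rDCsIFSsIo3MV8GlspEJmflceeqsAQpUWWLk0bUE7kJFVj4ZMgaIw8YrsPmOVCBwyt9tczqyKn5GAfoN/gX+Cgn2ChIJ+eoN6fIB6g358xIJtbJweGjkchG9Zv2NrwiRzYUgyG185FUIXwOVmXm+yn+r+39D7szbVudmPME1+W1eWmEZpwYVfHGs4tmKFEiNaVbNcxHVxv4Fwf5BBa39neoeGgHyKl26BcJBmdoKDkYOL5qWyJnlxSnlkem2I3QOy5anHPmDVNtbjPspHc4ImuEcFUF8DQX4Stdo2NlZwPiM6o1BFu8VfTaFAOoyLJkV8SJW7"/>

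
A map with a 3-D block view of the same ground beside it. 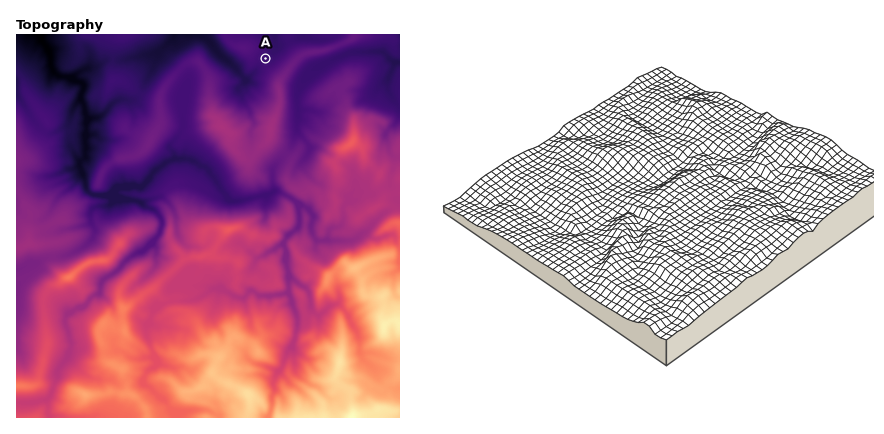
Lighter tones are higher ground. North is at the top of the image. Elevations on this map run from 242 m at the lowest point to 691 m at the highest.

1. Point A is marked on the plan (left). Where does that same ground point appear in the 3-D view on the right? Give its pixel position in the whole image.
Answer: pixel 602 119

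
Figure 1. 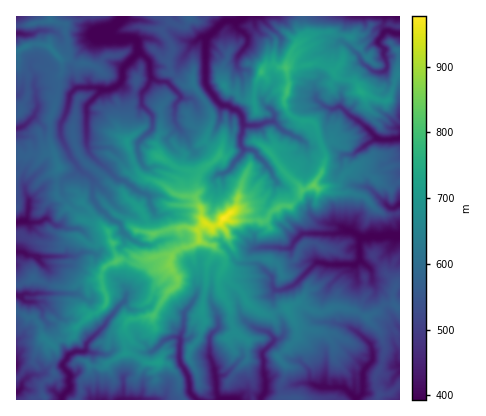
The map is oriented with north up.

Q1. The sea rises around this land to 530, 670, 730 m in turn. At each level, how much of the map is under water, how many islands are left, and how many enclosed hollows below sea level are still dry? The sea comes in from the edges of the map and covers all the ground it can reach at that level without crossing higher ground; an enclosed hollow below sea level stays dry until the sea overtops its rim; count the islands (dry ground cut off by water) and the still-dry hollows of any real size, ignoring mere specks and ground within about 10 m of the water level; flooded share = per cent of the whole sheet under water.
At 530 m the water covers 31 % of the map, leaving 1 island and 0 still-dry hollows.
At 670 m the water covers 77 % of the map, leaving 1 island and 0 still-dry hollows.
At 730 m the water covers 89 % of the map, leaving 2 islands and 0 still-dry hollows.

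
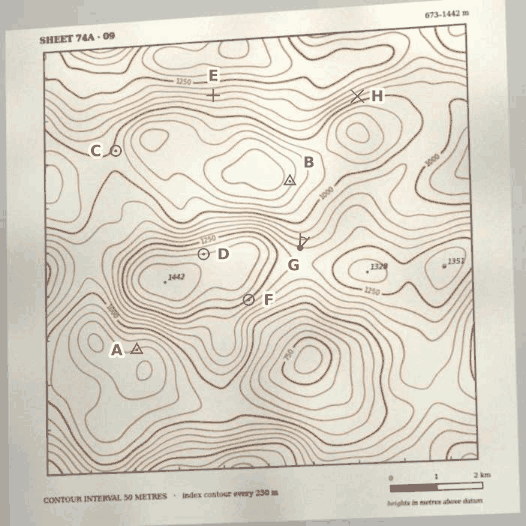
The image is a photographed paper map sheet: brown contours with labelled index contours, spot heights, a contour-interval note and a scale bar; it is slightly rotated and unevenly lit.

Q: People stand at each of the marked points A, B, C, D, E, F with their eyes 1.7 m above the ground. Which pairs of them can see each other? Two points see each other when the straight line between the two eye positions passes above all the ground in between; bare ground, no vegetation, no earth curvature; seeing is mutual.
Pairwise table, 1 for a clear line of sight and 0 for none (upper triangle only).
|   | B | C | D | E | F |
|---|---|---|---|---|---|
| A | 0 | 0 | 0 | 0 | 0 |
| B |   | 1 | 0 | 1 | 0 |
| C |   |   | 1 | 1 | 0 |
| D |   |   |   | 1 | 0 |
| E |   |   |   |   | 0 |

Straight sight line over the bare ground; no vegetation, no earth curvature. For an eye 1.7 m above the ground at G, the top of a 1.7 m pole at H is visible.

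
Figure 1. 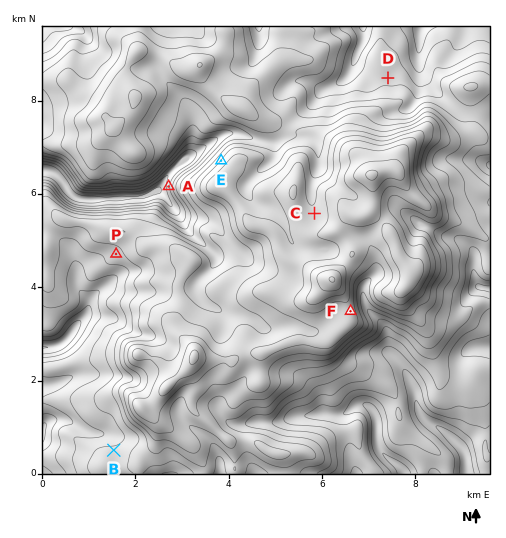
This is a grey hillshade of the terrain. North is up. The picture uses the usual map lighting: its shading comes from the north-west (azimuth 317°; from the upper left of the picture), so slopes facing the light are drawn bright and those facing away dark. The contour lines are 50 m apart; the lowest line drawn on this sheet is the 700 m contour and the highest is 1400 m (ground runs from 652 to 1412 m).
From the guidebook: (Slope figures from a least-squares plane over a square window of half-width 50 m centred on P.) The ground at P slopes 7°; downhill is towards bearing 234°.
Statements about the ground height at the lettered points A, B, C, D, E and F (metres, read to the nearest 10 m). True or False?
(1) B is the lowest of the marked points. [False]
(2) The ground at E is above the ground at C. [False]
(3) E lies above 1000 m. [True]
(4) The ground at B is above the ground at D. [True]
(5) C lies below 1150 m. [False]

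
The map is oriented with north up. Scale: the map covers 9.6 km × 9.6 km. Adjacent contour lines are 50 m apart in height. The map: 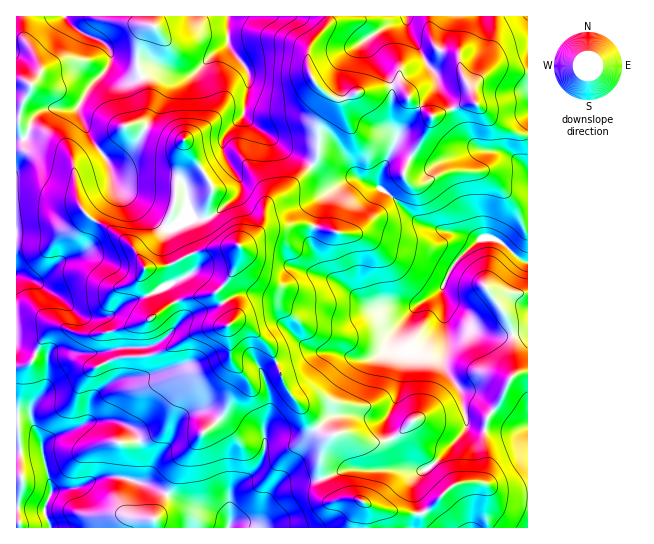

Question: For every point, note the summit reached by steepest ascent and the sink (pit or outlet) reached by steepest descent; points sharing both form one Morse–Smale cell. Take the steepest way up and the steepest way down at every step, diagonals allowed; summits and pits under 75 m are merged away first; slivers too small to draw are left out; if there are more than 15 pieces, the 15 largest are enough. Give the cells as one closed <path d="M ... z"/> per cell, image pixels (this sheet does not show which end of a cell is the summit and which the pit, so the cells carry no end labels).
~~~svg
<path d="M186 143l1 18-11 22 0 15-4 15-12 22-20 19 0 5 4 7-3 15 8 16 4 18 22-14 42-9 14 23 0 7 7-1 7 3 24 22 20 47 32 38 11 4-7 6-4 10-1 18 3 10 23-10 77 2 11-7 13-13 17-20 3-7 11 5 28 3 16-3 6-3 0-257-6-6-17-11-30-3-41 16-11 0-22-12-7-1-6 6-5 11-5 18-23-10-21 7-8-4-15-15-28 28-16 12-7 25-14 13-8 2-8-2-21-25-1-16 4-16z"/><path d="M217 292l-42 9-32 22-38 10-23 2-21-8-7 1-13 13-8 18-7 6-10 2 1 161 212 0 4-5 5-2 17 0 5-4 11-24 7-8 13-4 19 0 13-3-3-9 1-18 4-10 7-6-10-3-33-39-20-47-24-22-7-3-7 1 0-7z"/><path d="M153 16l-137 1 1 350 9-2 7-6 8-18 13-13 7-1 21 8 16 0 41-11 14-7-2-16-10-20 3-15-4-7 0-5 20-19 7-10 8-20 1-22 11-22 0-11-4-10-17-3-31-14 10-6 3-8-3-23-8-20 0-15 6-18 4-6 6-2z"/><path d="M527 16l-197 0-3 10-14 15-5 10 0 16 4 11 14 15 7 5-14 28 0 27-7 13 14 14 8 4 21-7 22 10 2-1 0-5 6-18 9-11 7 1 22 12 11 0 41-16 24 2 10 2 18 15z"/><path d="M227 16l-74 1 0 8-6 2-4 6-6 18 0 15 8 20 3 23-3 8-10 6 31 14 17 3 4 3 25 43-4 16 1 16 21 25 12 2 18-15 7-25 16-12 28-27-9-7-19-10-39-32 5-40-5-12-15-18z"/><path d="M467 424l-3 7-17 20-13 13-11 7-77-2-21 8-2 2 2 7 7 12 3 2 22-1 10 6-1 23 161 0 1-101-22 5-28-3z"/><path d="M329 16l-101 1 1 30 15 18 5 12-5 40 39 32 19 10 8 6 5-3 4-9 1-31 9-13 4-11-7-5-14-15-4-11 0-16 5-10 14-15z"/><path d="M322 479l-12 2-19 0-13 4-7 8-11 24-5 4-17 0-5 2-4 4 136 1 2-23-10-6-24 0z"/>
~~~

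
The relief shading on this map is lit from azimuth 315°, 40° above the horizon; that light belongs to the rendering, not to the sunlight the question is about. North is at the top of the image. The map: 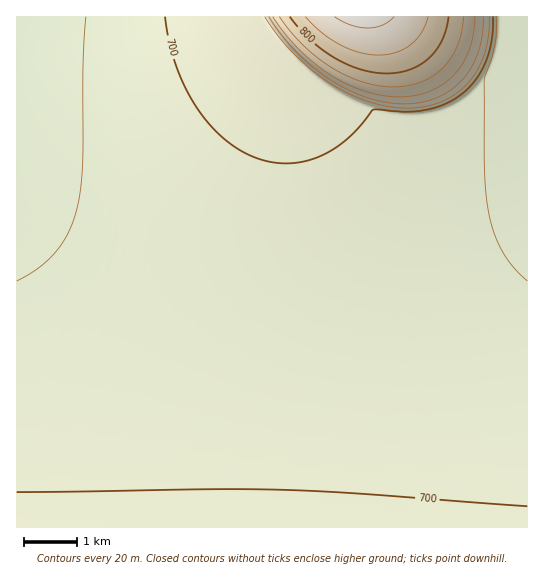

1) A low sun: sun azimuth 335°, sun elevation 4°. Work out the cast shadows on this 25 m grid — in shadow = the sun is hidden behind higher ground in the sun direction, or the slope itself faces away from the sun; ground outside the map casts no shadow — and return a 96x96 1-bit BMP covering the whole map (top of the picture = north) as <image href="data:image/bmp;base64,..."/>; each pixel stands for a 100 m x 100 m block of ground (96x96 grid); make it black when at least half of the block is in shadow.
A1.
<image width="96" height="96" href="data:image/bmp;base64,Qk2+BAAAAAAAAD4AAAAoAAAAYAAAAGAAAAABAAEAAAAAAIAEAAATCwAAEwsAAAIAAAAAAAAA////AAAAAAAAAAAAAAAAAAAAAAAAAAAAAAAAAAAAAAAAAAAAAAAAAAAAAAAAAAAAAAAAAAAAAAAAAAAAAAAAAAAAAAAAAAAAAAAAAAAAAAAAAAAAAAAAAAAAAAAAAAAAAAAAAAAAAAAAAAAAAAAAAAAAAAAAAAAAAAAAAAAAAAAAAAAAAAAAAAAAAAAAAAAAAAAAAAAAAAAAAAAAAAAAAAAAAAAAAAAAAAAAAAAAAAAAAAAAAAAAAAAAAAAAAAAAAAAAAAAAAAAAAAAAAAAAAAAAAAAAAAAAAAAAAAAAAAAAAAAAAAAAAAAAAAAAAAAAAAAAAAAAAAAAAAAAAAAAAAAAAAAAAAAAAAAAAAAAAAAAAAAAAAAAAAAAAAAAAAAAAAAAAAAAAAAAAAAAAAAAAAAAAAAAAAAAAAAAAAAAAAAAAAAAAAAAAAAAAAAAAAAAAAAAAAAAAAAAAAAAAAAAAAAAAAAAAAAAAAAAAAAAAAAAAAAAAAAAAAAAAAAAAAAAAAAAAAAAAAAAAAAAAAAAAAAAAAAAAAAAAAAAAAAAAAAAAAAAAAAAAAAAAAAAAAAAAAAAAAAAAAAAAAAAAAAAAAAAAAAAAAAAAAAAAAAAAAAAAAAAAAAAAAAAAAAAAAAAAAAAAAAAAAAAAAAAAAAAAAAAAAAAAAAAAAAAAAAAAAAAAAAAAAAAAAAAAAAAAAAAAAAAAAAAAAAAAAAAAAAAAAAAAAAAAAAAAAAAAAAAAAAAAAAAAAAAAAAAAAAAAAAAAAAAAAAAAAAAAAAAAAAAAAAAAAAAAAAAAAAAAAAAAAAAAAAAAAAAAAAAAAAAAAAAAAAAAAAAAAAAAAAAAAAAAAAAAAAAAAAAAAAAAAAAAAAAAAAAAAAAAAAAAAAAAAAAAAAAAAAAAAAAAAAAAAAAAAAAAAAAAAAAAAAAAAAAAAAAAAAAAAAAAAAAAAAAAAAAAAAAAAAAAAAAAAAAAAAAAAAAAAAAAAAAAAAAAAAAAAAAAAAAAAAAAAAAAAAAAAAAAAAAAAAAAAAAAAAAAAAAAAAAAAAAAAAAAAAAAAAAAAAAAAAAAAAAAAAAAAAAAAAAAAAAAAAAAAAAAAAAAAAAAAAAAAAAAAAAAAAAAAAAAAAAAAAAAAAAAAAAAAAAAAAAAAAAAAB/wAAAAAAAAAAAAAP/+AAAAAAAAAAAAA///AAAAAAAAAAAAD///gAAAAAAAAAAAH///wAAAAAAAAAAAf///4AAAAAAAAAAA////4AAAAAAAAAAB////8AAAAAAAAAAD////8AAAAAAAAAAH////8AAAAAAAAAAP////+AAAAAAAAAAf////+AAAAAAAAAA/////+AAAAAAAAAB/8Af/+AAAAAAAAAD/AAB//AAAAAAAAAH4AAAf/AAAAAAAAAPgAAAP/AAAAAAAAAOAAAAD/AAAAAAAAAcAAAAB/AAAAAAAAAwAAAAA+AAAAAAAAAgAAAAA+AAAAAAAABAAAAAAeAAAAAAAAAAAAAAAeAAAAAAAAAAAAAAAMAAAAAAAAAAAAAAAMA="/>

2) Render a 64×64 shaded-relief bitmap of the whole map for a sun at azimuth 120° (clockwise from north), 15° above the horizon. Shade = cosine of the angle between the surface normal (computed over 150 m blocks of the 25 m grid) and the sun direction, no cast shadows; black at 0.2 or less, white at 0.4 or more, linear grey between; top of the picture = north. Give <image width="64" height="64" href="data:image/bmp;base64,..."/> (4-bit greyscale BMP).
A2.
<image width="64" height="64" href="data:image/bmp;base64,Qk12CAAAAAAAAHYAAAAoAAAAQAAAAEAAAAABAAQAAAAAAAAIAAATCwAAEwsAABAAAAAAAAAAAAAAABEREQAiIiIAMzMzAERERABVVVUAZmZmAHd3dwCIiIgAmZmZAKqqqgC7u7sAzMzMAN3d3QDu7u4A////AERERERERERERERERERERERERERERERERERERERERERERERERERERERERERERERERERERERERERERERERERERERERERERERERERERERERERERERERERERERERERERERERERERERERERERERERERERERERERERERERERERERERERERERERERERERERERERERERERERERERERERERERERERERERERERERERERERERERERERERERERERERERERERERERERERERERERERERERERERERERERERERERERERERERERERERERERERERERERERERERERERERERERERERERERERERERERERERERERERERERERERERERERERERERERERERERERERERERERERERERERERERERERERERERERERERERERERERERERERERERERERERERERERERERERERERERERERERERERERERERERERERERERERERERERERERERERERERERERERERERERERERERERERERERERERERERERERERERERERERERERERERERERERERERERERERERERERERERERERERERERERERERERERERERERERERERERERERERERERERERERERERERERERERERERERERERERERERERERERERERERERERERERERERERERERERERERERERERERERERERERERERERERERERERERERERERERERERERERERERERERERERERERERERERERERERERERERERERERERERERERERERERERERERERERERERERERERERERERERERERERERERERERERERERERERERERERERERERERERERERERERERERERERERERERERERERERERERERERERERERERERERERERERERERERERERERERERERERERERERERERERERERERERERERERERERERERERERERERERERERERERERERERERERERERERERERERERERERERERERERERERERERERERERERERERERERERERERERERERERERERERERERERERERERERERERERERERERERERERERERERERERERERERERERERERFVURERERERERERERERERERERERERERERERERERERVVVVVVVVUREREREREREREREREREREREREREREREREVVVVVVVVVVVVREREREREREREREREREREREREREREREVVVVVVVVVVVVVVRERERERERERERERERERERERERERFVVVVVVVVVVVVVVVURERERERERERERERERERERERERFVVVVVVVVVVVVVVVVVURERERERERERERERERERERERFVVVVVVVVVVVVVVVVVVVUREREREREREREREREREREREVVVVVVVVVVVVVVVVVVVVREREREREREREREREREREREVVVVVVVVVVVVVVVVVVVVVEREREREREREREREREREREVVVVVVVVVVVVVVVVVVVVVURERERERERERERERERERERVVVVVVVVVVVVVVVVVVVVVRERERERERERERERERERERFVVVVVVVVVVVVVVVVVVVVVERERERERERERERERERERFVVVVVVVVVVVVVVVVVVVVVUREREREREREREREREREREVVVVVVVVVVVVVVVVVVVVVVRERERERERERERERERERERVVVVVVVVVVVVVVVVVVVVVVERERERERERERERERERERFVVVVVVVVVVVVVVVVVVVVVURERERERERERERERERERFVVVVVVVVVVVVVVVVVVVVVVREREREREREREREREREREVVVVVVVVVVVVVVVVVVVVVVVERERERERERERERERERERVVVVVVVVVVVVVVVVVVVVVVURERERERERERERERERERFVVVVVVVVVVVVVVVVVVVVVVREREREREREREREREREREVVVVVVVVVVVVVVVVVVVVVVVERERERERERERERERERERVVVVVVVVVVVVVVVVVVVVVVURERERERERERERERERERFVVVVVVVVVVVVVVVVVVVVVVREREREREREREREREREREVVVVVVVVVVVVVVVVVVVVVVVERERERERERERERERERERVVVVVVVVVVVVVVVVVVVVVVUREREREREREREREREREREVVVVVVVVVWd4iHZlVVVVVVRERERERERERERERERERERVVVVVVVZ3iJrN3bhlVVVVVERERERERERERERERERERFVVVVVWZleJqrzf/8dVVVVUREREREREREREREREREREVVVVVWVFd4iJmqvf/3VVVVRERERERERERERERERERERVVVVVM1Znd4iJmrz/91VVVERERERERERERERERERERFVVVTI1VmZ3eIiZq9/9ZVVURERERERERERERERERERERVVCE0VVZmd3iJmqvf+VVVRERERERERERERERERERERFVBAjRVVmZ3eIiZq8/9ZVVEREREREREREREREREREREUxAjRFVWZmd3iImqvv91VUREREREREREREREREREREQwASNEVVZmZ3eIiZq9/5VVRERERERERERERERERERERAACM0RVVWZnd3iJmrz/pVVERERERERERERERERERERBABIzREVVZmZ3eIiarP+1VURERERERERERERERERERCAAIjNEVVVmZnd4iJqs/7VV"/>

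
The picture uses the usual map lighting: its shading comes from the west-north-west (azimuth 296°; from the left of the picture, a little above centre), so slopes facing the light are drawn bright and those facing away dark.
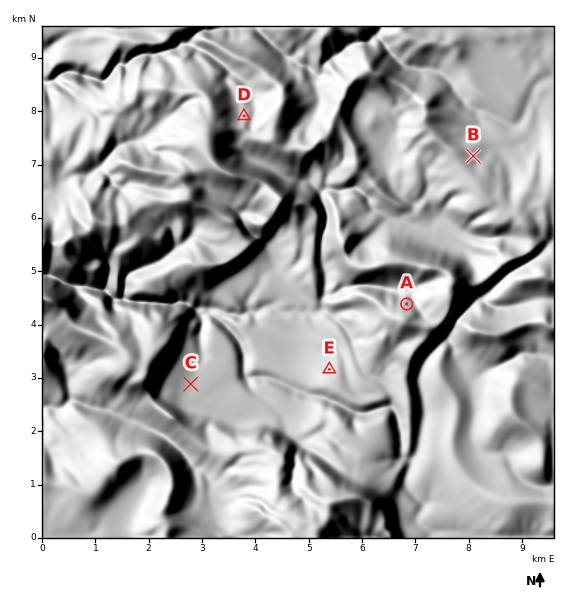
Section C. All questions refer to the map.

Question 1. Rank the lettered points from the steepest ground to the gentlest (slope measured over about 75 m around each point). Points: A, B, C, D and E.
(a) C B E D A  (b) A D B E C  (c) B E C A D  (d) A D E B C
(d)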